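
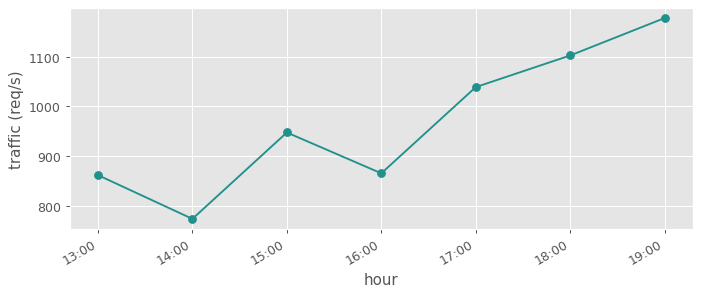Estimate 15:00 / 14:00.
15:00 ≈ 950, 14:00 ≈ 750; 950/750 ≈ 1.27.

≈ 1.27×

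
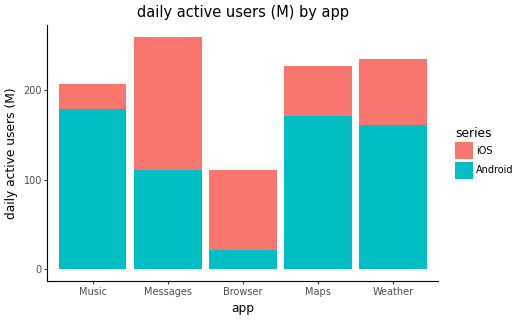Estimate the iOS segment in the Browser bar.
≈ 75

iOS top ≈ 100, bottom ≈ 25; segment ≈ 75.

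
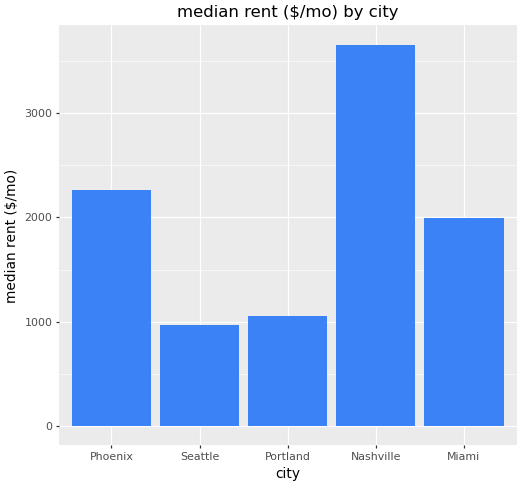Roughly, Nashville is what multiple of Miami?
Nashville ≈ 3500, Miami ≈ 2000; 3500/2000 ≈ 1.75.

≈ 1.75×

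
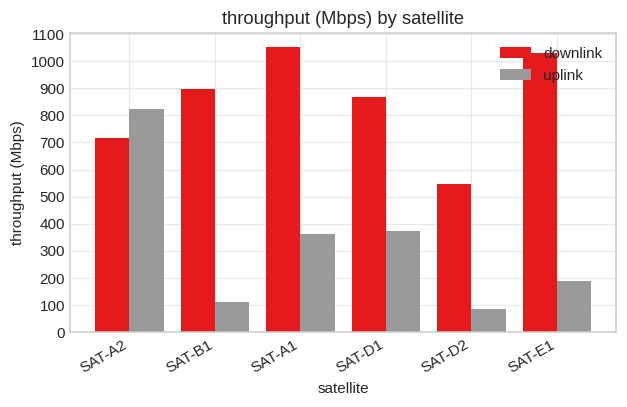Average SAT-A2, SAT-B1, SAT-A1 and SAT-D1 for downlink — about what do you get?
≈ 900

(700 + 900 + 1100 + 900) / 4 ≈ 900.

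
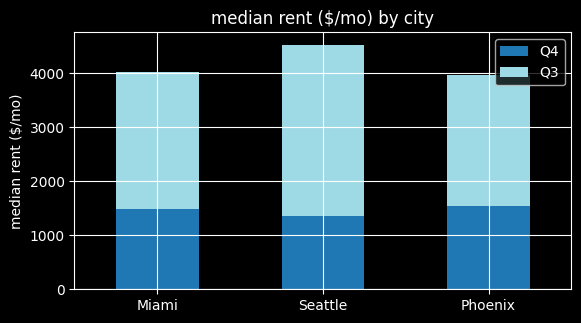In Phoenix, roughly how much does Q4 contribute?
Q4 top ≈ 1500, bottom ≈ 0; segment ≈ 1500.

≈ 1500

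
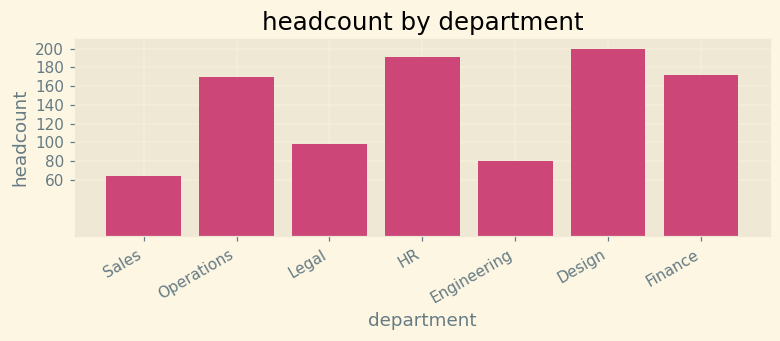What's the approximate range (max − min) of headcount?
Max Design ≈ 200, min Sales ≈ 60; range ≈ 140.

≈ 140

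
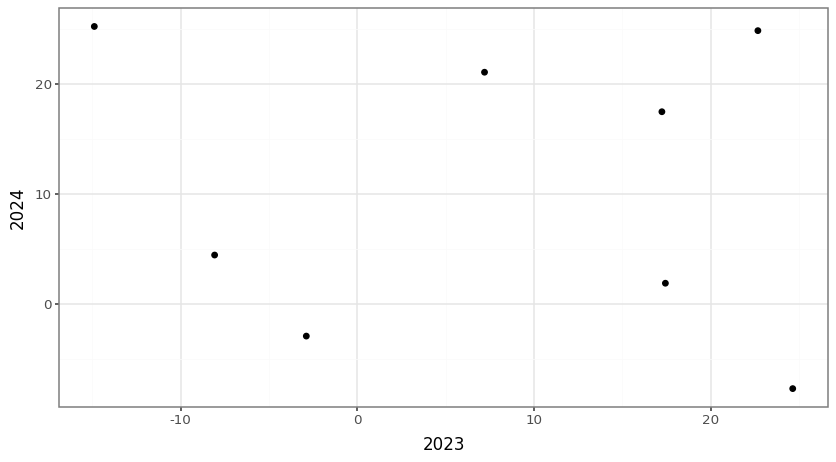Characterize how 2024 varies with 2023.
Points are roughly uncorrelated; weak (|r| ≈ 0.2).

no clear correlation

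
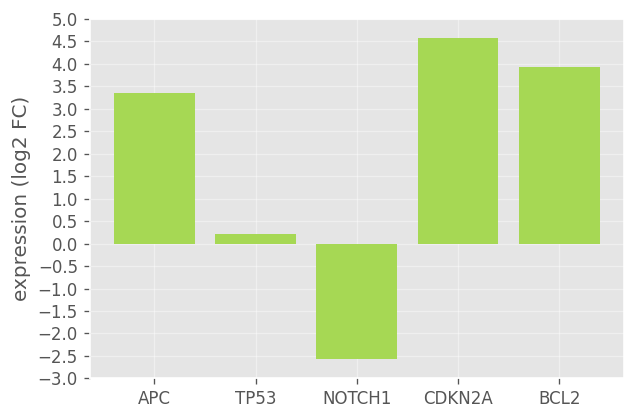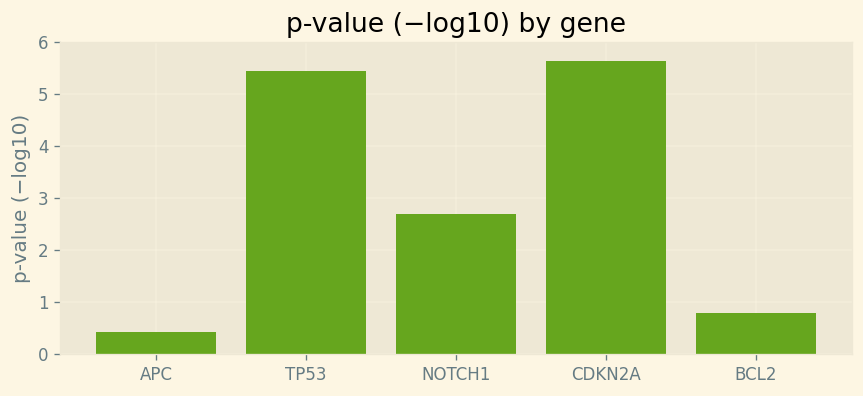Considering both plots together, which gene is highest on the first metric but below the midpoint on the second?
Chart 2 median p-value (−log10) ≈ 3; below-median genes: APC, BCL2. Among those, BCL2 has the highest expression (log2 FC) (≈ 4).

BCL2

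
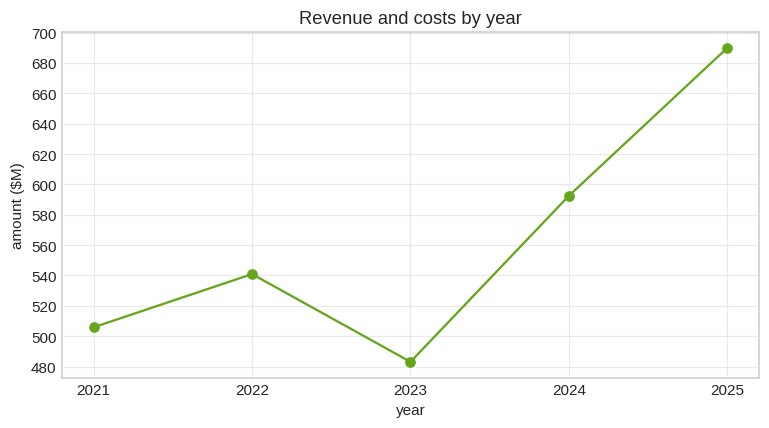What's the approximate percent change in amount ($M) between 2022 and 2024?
2022 ≈ 540, 2024 ≈ 600; (600 − 540) / 540 ≈ +11.1%.

≈ +11.1%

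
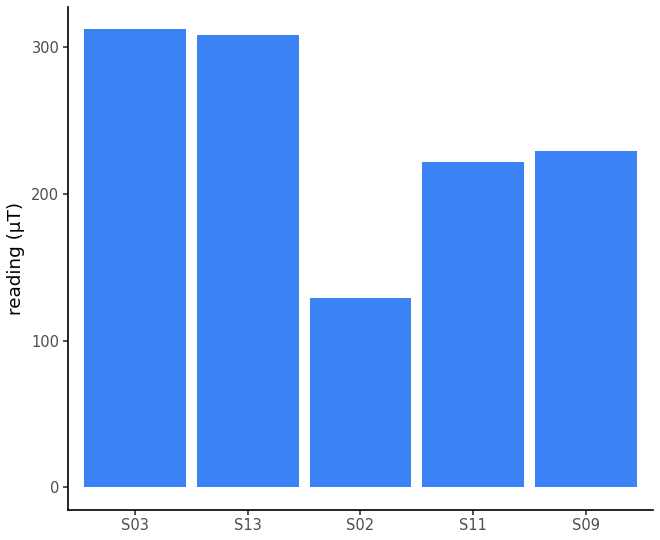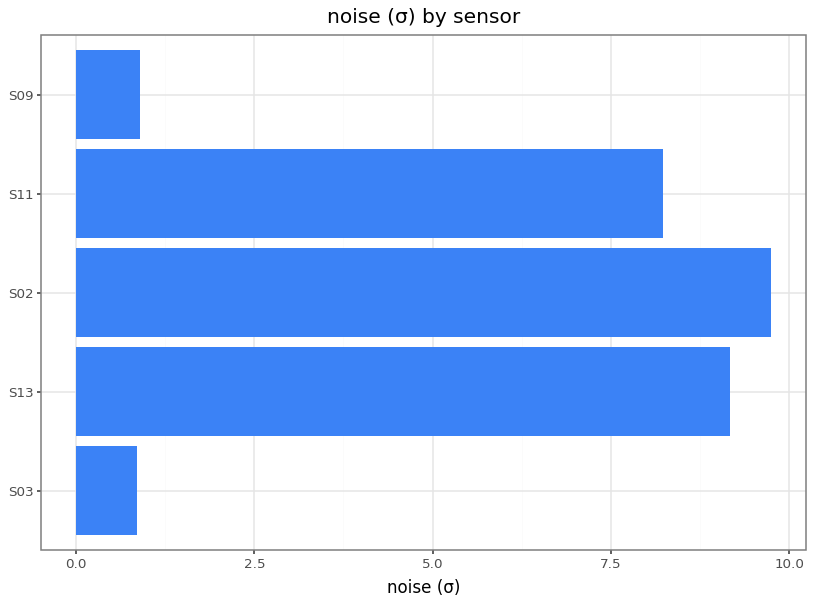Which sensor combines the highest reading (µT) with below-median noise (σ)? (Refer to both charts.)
S03

Chart 2 median noise (σ) ≈ 8; below-median sensors: S03, S09. Among those, S03 has the highest reading (µT) (≈ 300).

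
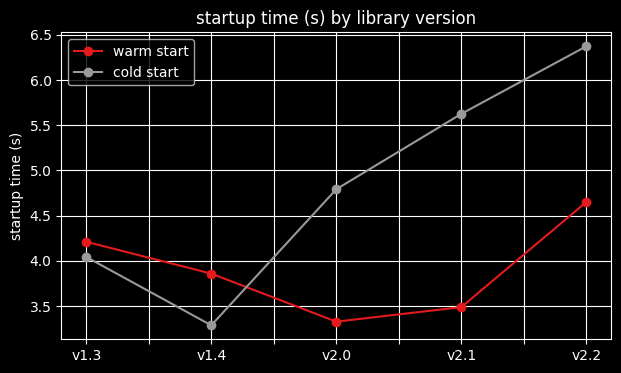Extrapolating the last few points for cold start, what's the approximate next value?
Last three: 5.0, 5.5, 6.5 → slope ≈ 0.75/step → next ≈ 7.25.

≈ 7.25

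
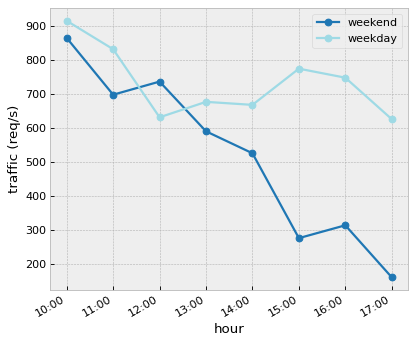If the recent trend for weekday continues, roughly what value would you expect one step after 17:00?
≈ 500

Last three: 800, 700, 600 → slope ≈ -100/step → next ≈ 500.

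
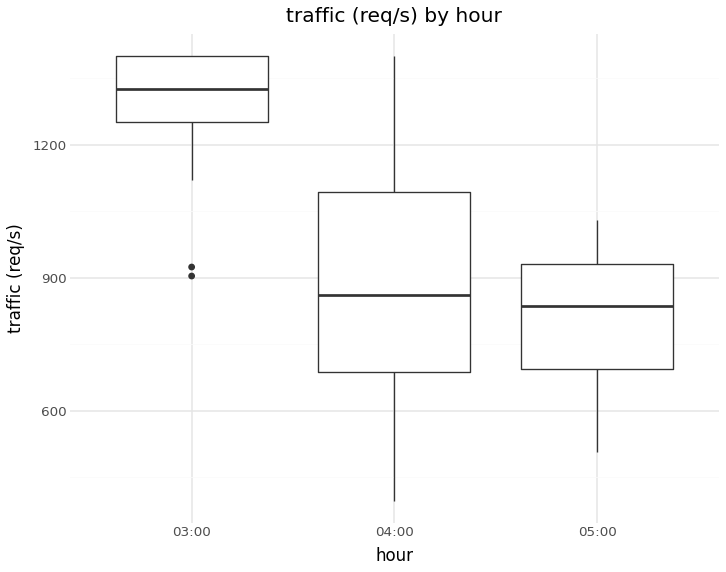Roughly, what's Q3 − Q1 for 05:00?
Q3 ≈ 950, Q1 ≈ 700; IQR ≈ 250.

≈ 250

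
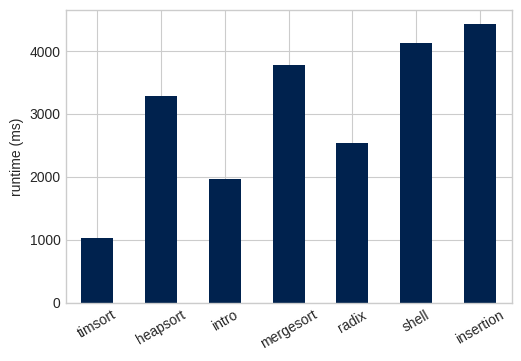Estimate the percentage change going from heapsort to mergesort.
≈ +14.3%

heapsort ≈ 3500, mergesort ≈ 4000; (4000 − 3500) / 3500 ≈ +14.3%.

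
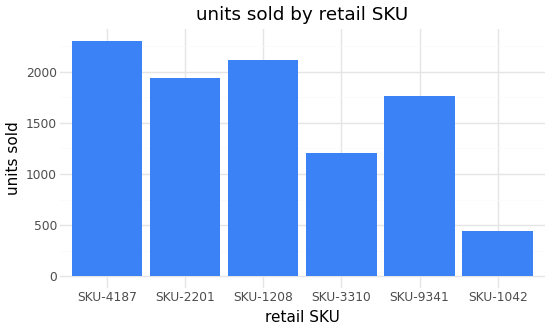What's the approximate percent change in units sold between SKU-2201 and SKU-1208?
≈ +10%

SKU-2201 ≈ 2000, SKU-1208 ≈ 2200; (2200 − 2000) / 2000 ≈ +10%.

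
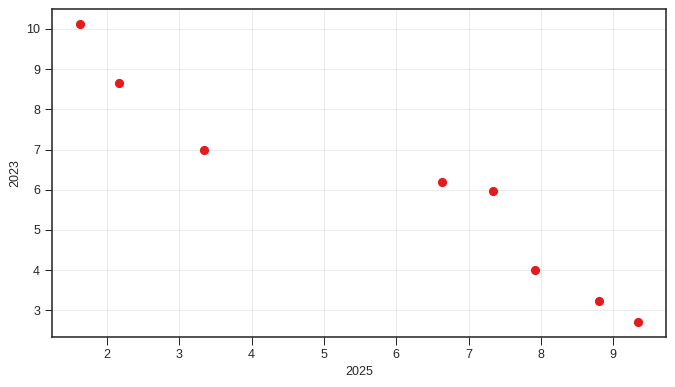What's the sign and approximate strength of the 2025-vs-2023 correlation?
negative, strong

Points are negatively correlated; strong (|r| ≈ 1.0).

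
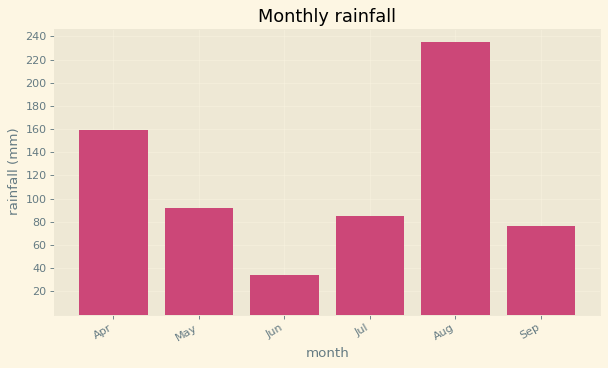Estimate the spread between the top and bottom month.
≈ 200

Max Aug ≈ 240, min Jun ≈ 40; range ≈ 200.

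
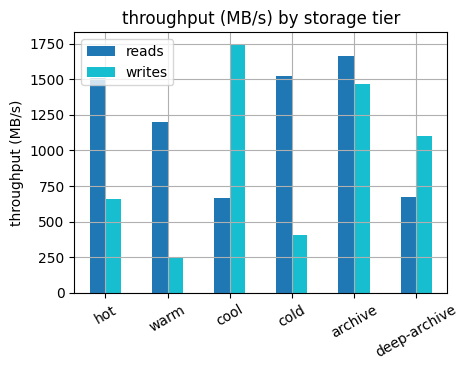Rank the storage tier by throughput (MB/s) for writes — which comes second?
Top 3 for writes: cool ≈ 1800, archive ≈ 1400, deep-archive ≈ 1200.

archive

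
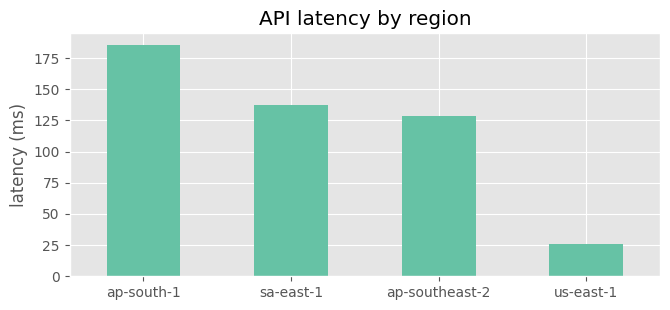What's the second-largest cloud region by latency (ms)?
Top 3: ap-south-1 ≈ 180, sa-east-1 ≈ 140, ap-southeast-2 ≈ 120.

sa-east-1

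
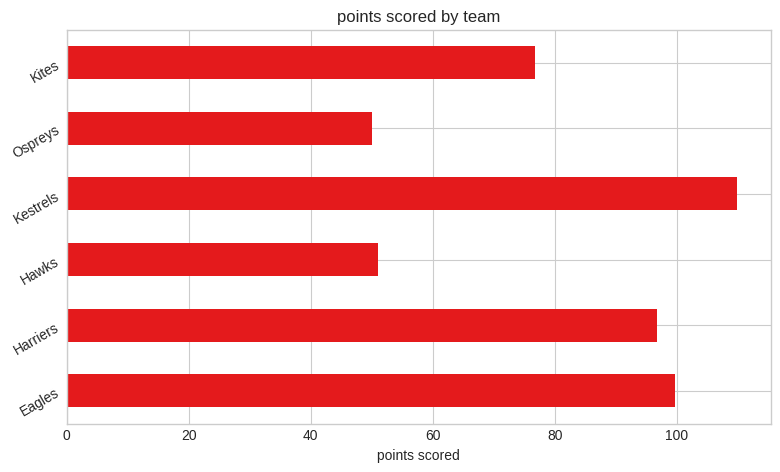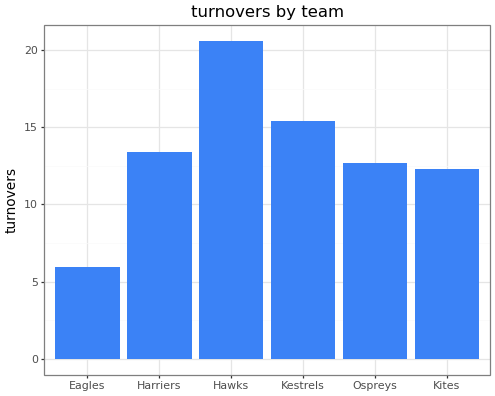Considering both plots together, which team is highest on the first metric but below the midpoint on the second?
Eagles

Chart 2 median turnovers ≈ 14; below-median teams: Eagles, Ospreys, Kites. Among those, Eagles has the highest points scored (≈ 100).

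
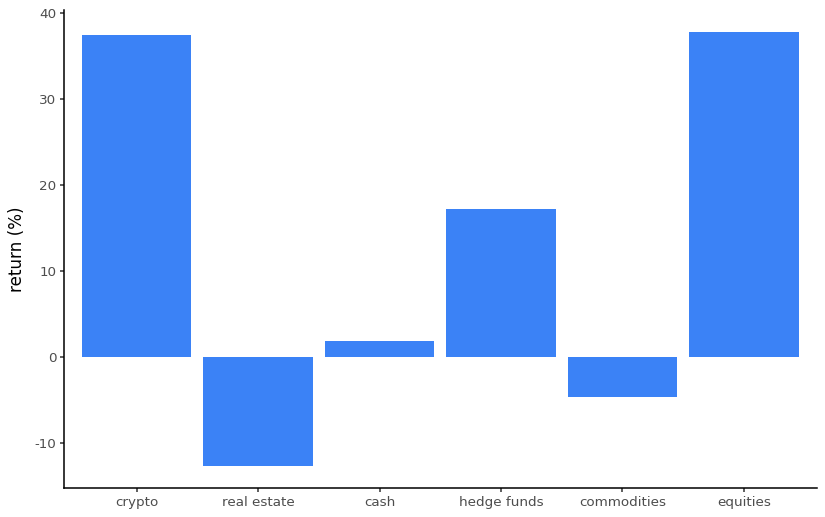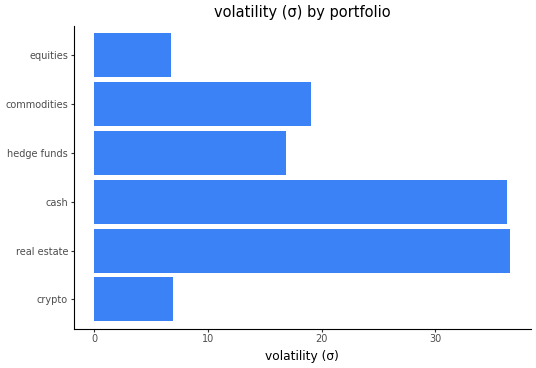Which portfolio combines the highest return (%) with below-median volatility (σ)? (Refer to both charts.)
Chart 2 median volatility (σ) ≈ 20; below-median portfolios: crypto, hedge funds, equities. Among those, equities has the highest return (%) (≈ 40).

equities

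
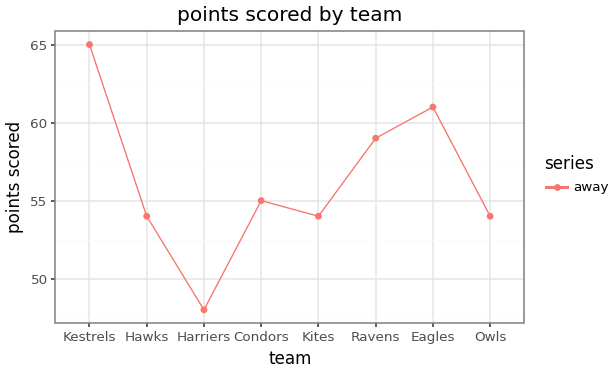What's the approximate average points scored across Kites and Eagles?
≈ 57

(54 + 60) / 2 ≈ 57.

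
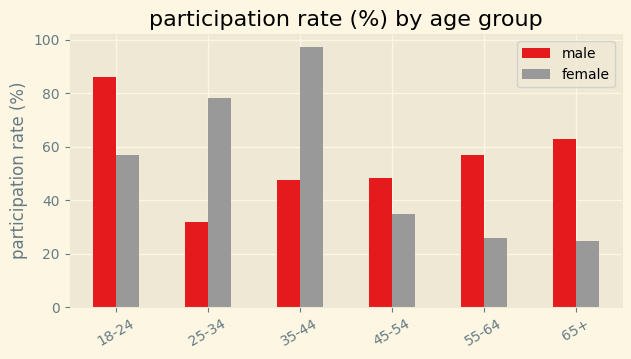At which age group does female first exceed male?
18-24: female ≈ 60 vs male ≈ 90 (not yet); 25-34: female ≈ 80 vs male ≈ 30 (first crossover).

25-34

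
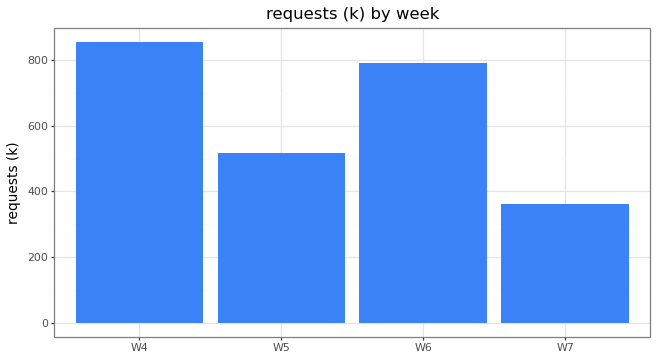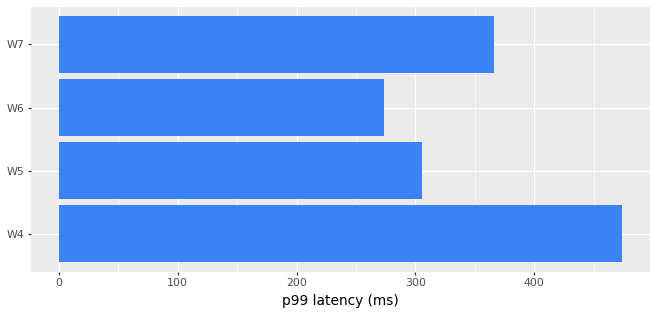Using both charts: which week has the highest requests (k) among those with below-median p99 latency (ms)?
Chart 2 median p99 latency (ms) ≈ 350; below-median weeks: W5, W6. Among those, W6 has the highest requests (k) (≈ 800).

W6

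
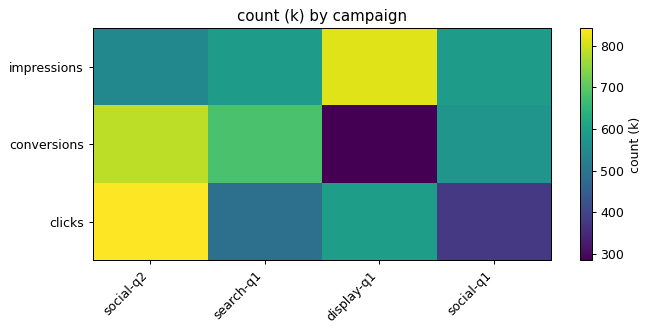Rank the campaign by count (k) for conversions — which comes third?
social-q1

Top 4 for conversions: social-q2 ≈ 800, search-q1 ≈ 700, social-q1 ≈ 550, display-q1 ≈ 300.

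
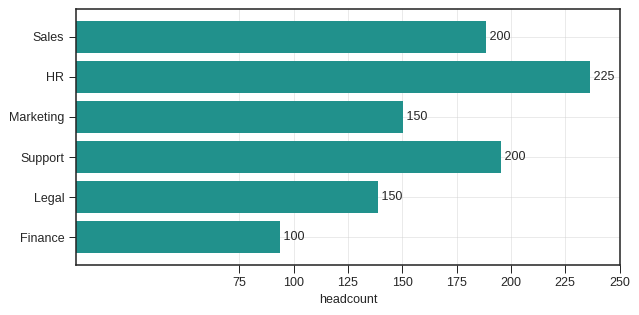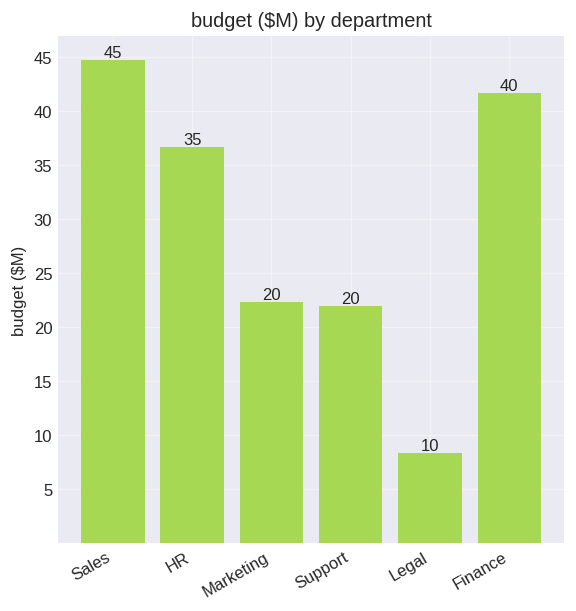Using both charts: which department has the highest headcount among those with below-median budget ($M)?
Chart 2 median budget ($M) ≈ 30; below-median departments: Marketing, Support, Legal. Among those, Support has the highest headcount (≈ 200).

Support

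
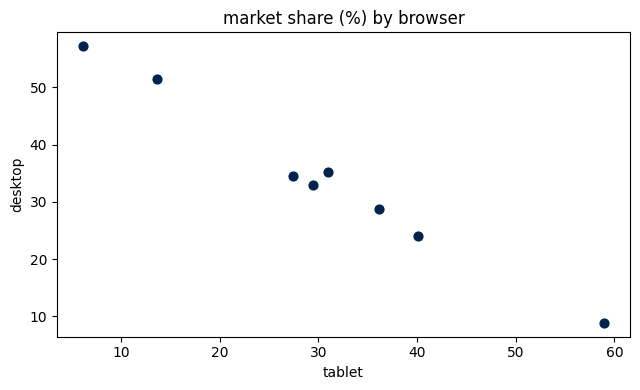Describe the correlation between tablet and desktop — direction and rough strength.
negative, strong

Points are negatively correlated; strong (|r| ≈ 1.0).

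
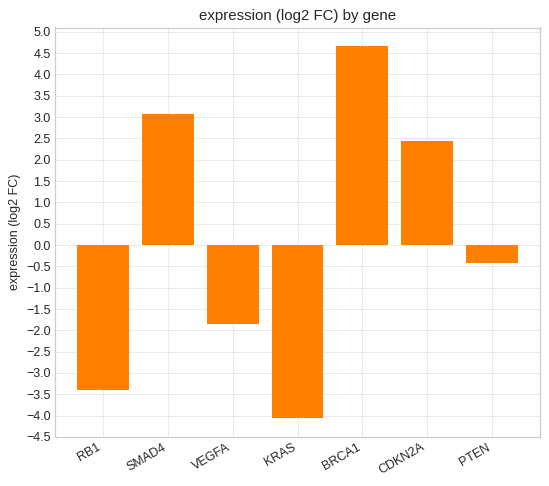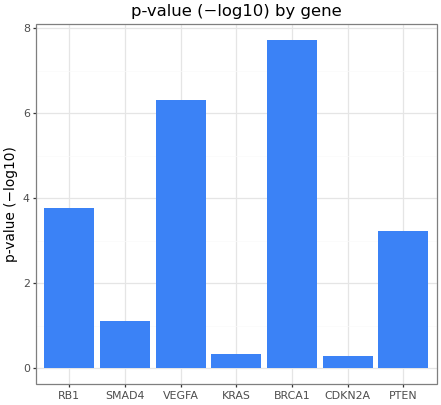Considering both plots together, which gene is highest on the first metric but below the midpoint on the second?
SMAD4

Chart 2 median p-value (−log10) ≈ 3; below-median genes: SMAD4, KRAS, CDKN2A. Among those, SMAD4 has the highest expression (log2 FC) (≈ 3).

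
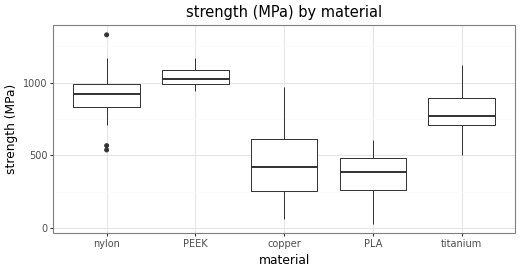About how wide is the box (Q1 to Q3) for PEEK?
≈ 100

Q3 ≈ 1100, Q1 ≈ 1000; IQR ≈ 100.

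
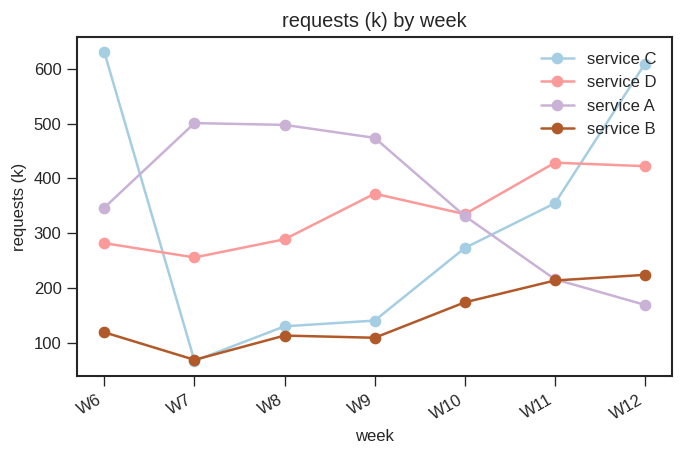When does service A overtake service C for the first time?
W6: service A ≈ 350 vs service C ≈ 650 (not yet); W7: service A ≈ 500 vs service C ≈ 50 (first crossover).

W7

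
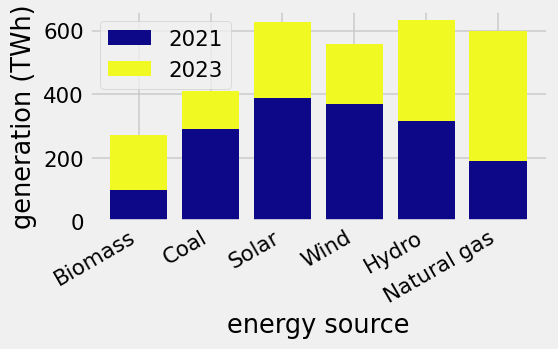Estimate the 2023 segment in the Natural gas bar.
2023 top ≈ 600, bottom ≈ 200; segment ≈ 400.

≈ 400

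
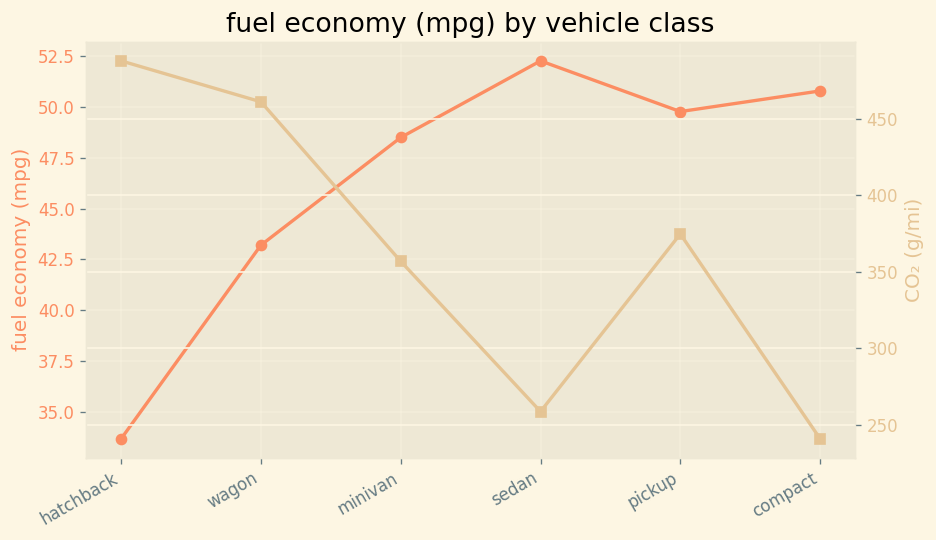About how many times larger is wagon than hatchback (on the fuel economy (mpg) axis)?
≈ 1.29×

wagon ≈ 44, hatchback ≈ 34; 44/34 ≈ 1.29.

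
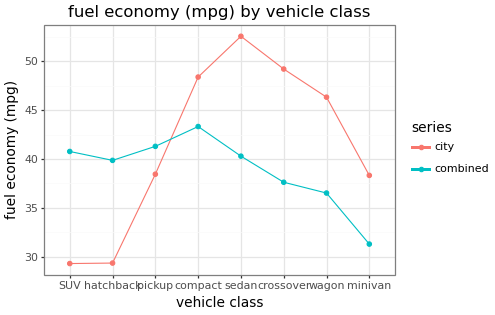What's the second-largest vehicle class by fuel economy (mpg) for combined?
Top 3 for combined: compact ≈ 44, pickup ≈ 42, SUV ≈ 40.

pickup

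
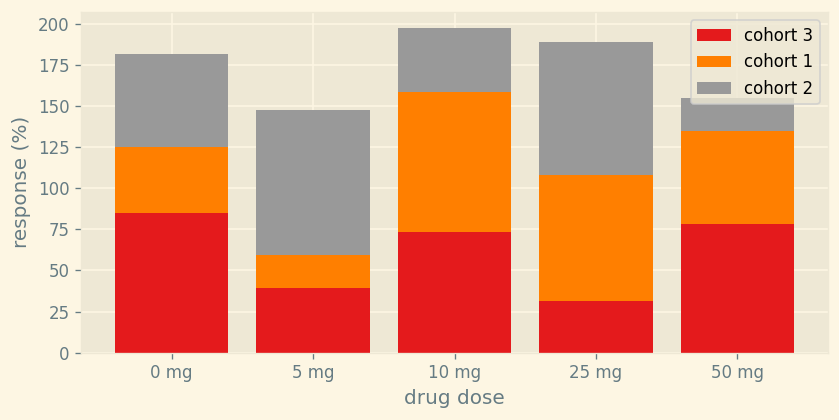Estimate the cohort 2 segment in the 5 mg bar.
≈ 80

cohort 2 top ≈ 140, bottom ≈ 60; segment ≈ 80.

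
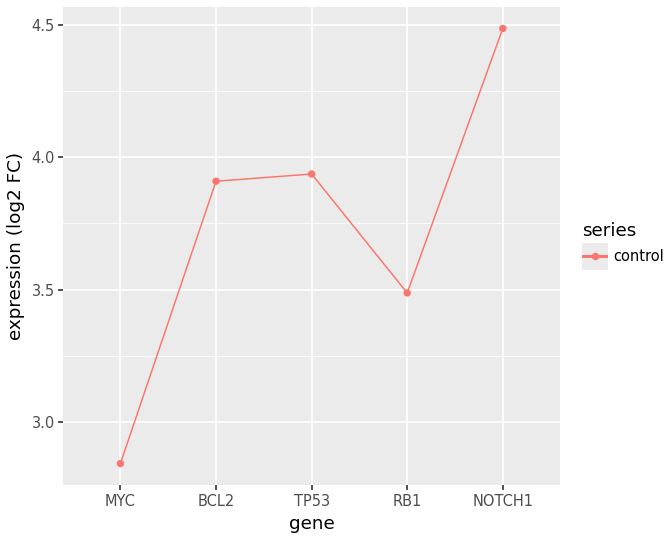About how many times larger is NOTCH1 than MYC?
≈ 1.57×

NOTCH1 ≈ 4.4, MYC ≈ 2.8; 4.4/2.8 ≈ 1.57.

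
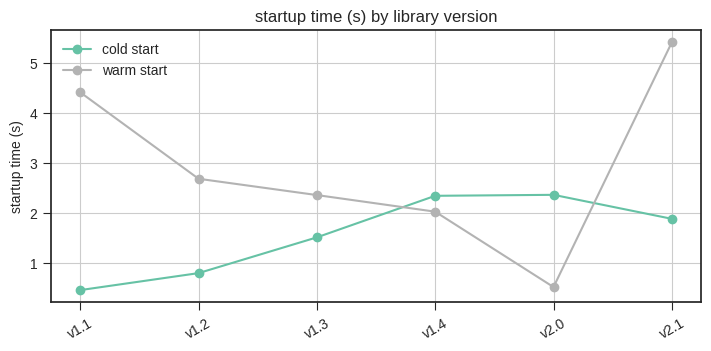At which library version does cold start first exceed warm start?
v1.4

v1.3: cold start ≈ 1.5 vs warm start ≈ 2.5 (not yet); v1.4: cold start ≈ 2.5 vs warm start ≈ 2.0 (first crossover).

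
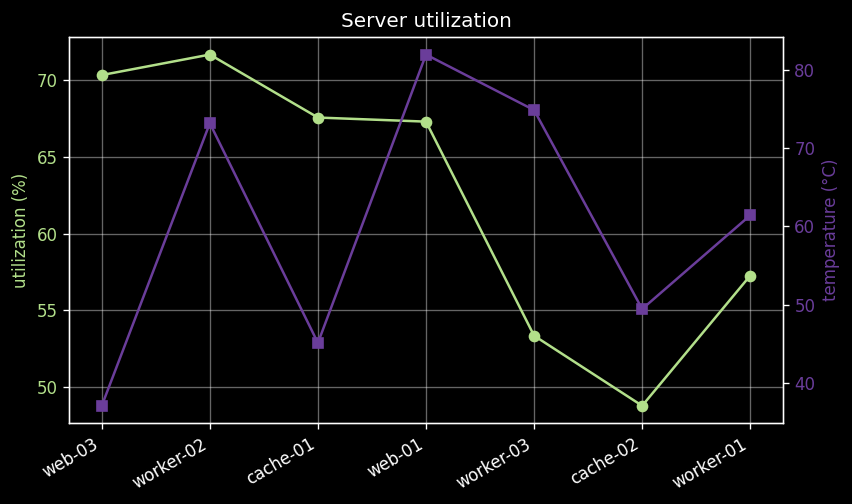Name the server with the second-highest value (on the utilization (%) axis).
Top 3 (on the utilization (%) axis): worker-02 ≈ 72, web-03 ≈ 70, cache-01 ≈ 68.

web-03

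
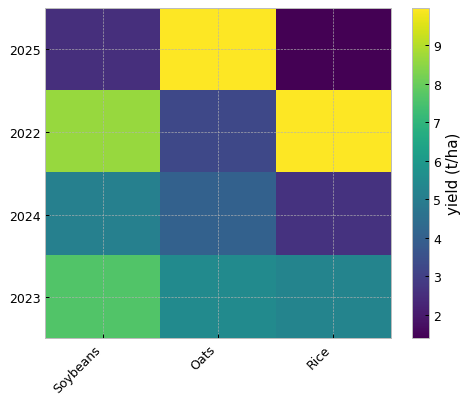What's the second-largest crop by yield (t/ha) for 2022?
Top 3 for 2022: Rice ≈ 10, Soybeans ≈ 9, Oats ≈ 3.

Soybeans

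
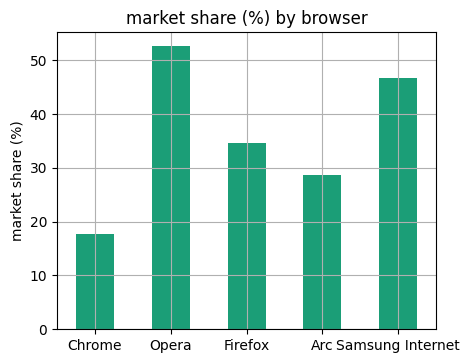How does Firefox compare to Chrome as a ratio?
≈ 1.75×

Firefox ≈ 35, Chrome ≈ 20; 35/20 ≈ 1.75.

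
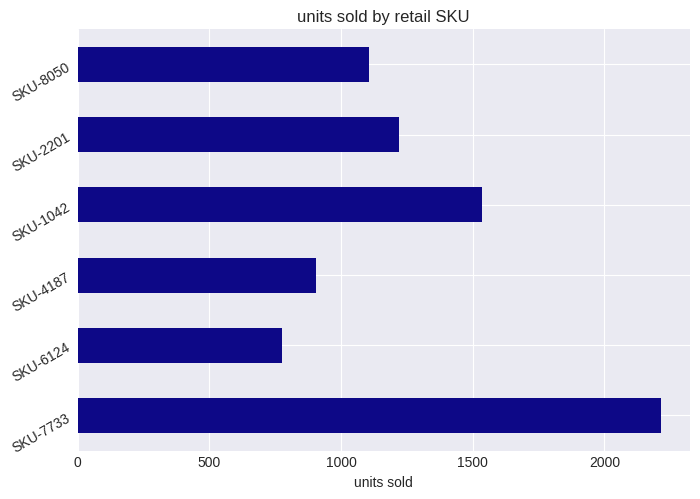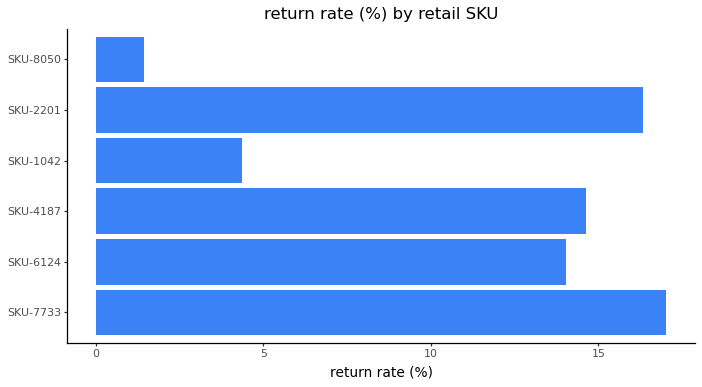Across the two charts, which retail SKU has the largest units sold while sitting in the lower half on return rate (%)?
SKU-1042

Chart 2 median return rate (%) ≈ 14; below-median retail SKUs: SKU-6124, SKU-1042, SKU-8050. Among those, SKU-1042 has the highest units sold (≈ 1500).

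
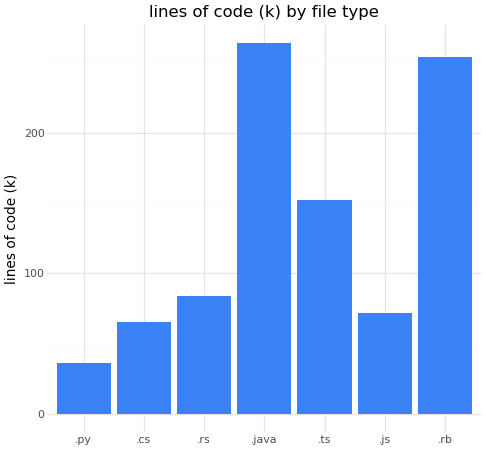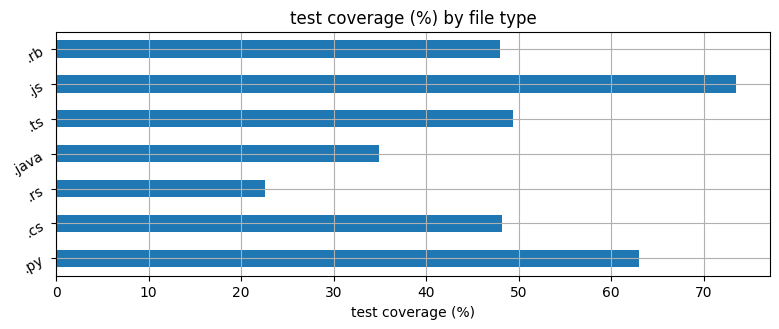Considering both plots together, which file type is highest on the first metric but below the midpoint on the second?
.java

Chart 2 median test coverage (%) ≈ 50; below-median file types: .rs, .java, .rb. Among those, .java has the highest lines of code (k) (≈ 275).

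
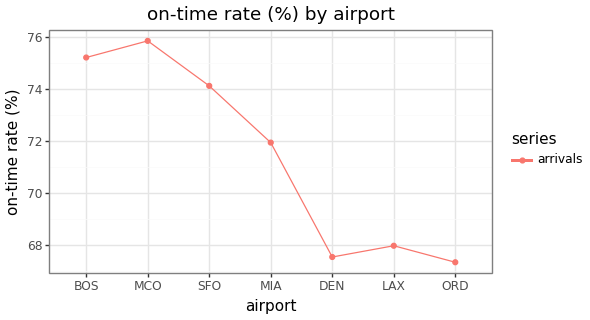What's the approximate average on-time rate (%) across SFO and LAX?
≈ 71

(74 + 68) / 2 ≈ 71.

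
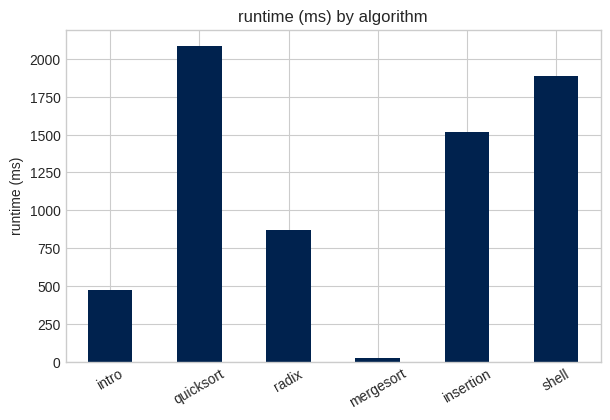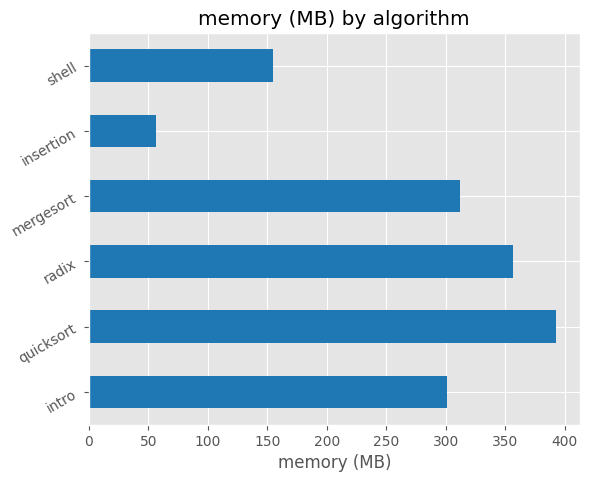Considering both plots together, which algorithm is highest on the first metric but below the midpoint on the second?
Chart 2 median memory (MB) ≈ 300; below-median algorithms: intro, insertion, shell. Among those, shell has the highest runtime (ms) (≈ 1800).

shell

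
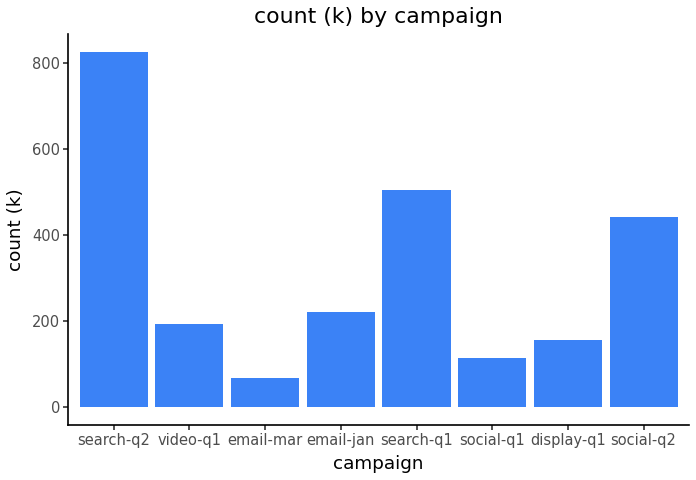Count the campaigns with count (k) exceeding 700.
1

Above 700: search-q2.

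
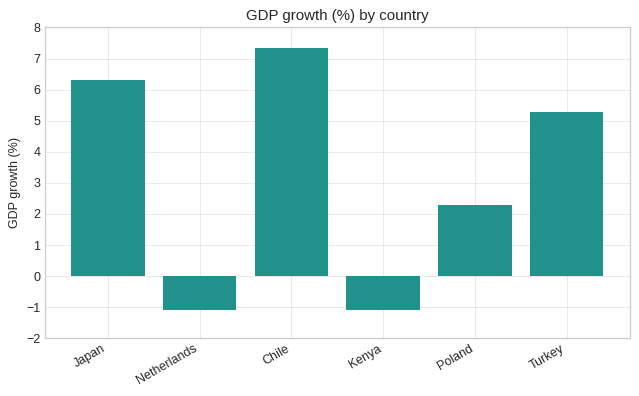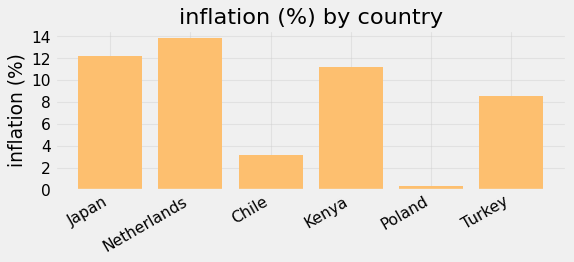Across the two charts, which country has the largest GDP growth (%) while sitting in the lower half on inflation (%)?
Chile

Chart 2 median inflation (%) ≈ 10; below-median countries: Chile, Poland, Turkey. Among those, Chile has the highest GDP growth (%) (≈ 7).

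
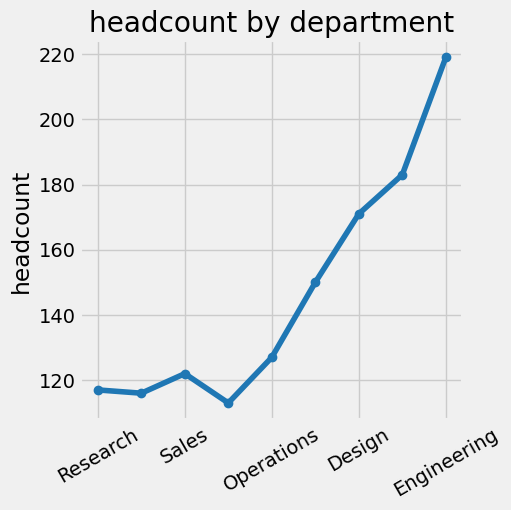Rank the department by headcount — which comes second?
Top 3: Engineering ≈ 220, Marketing ≈ 180, Design ≈ 170.

Marketing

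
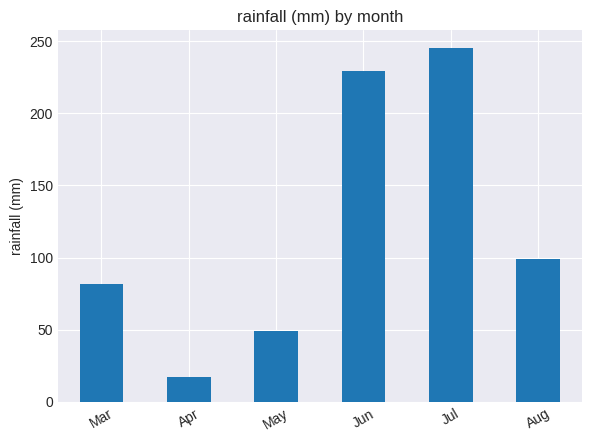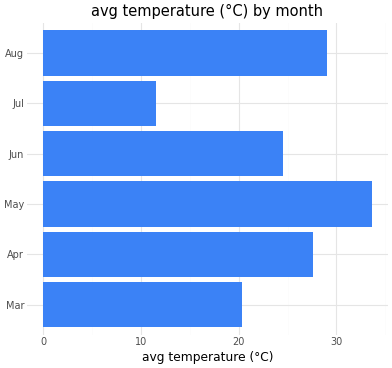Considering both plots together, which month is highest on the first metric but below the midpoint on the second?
Chart 2 median avg temperature (°C) ≈ 25; below-median months: Mar, Jun, Jul. Among those, Jul has the highest rainfall (mm) (≈ 250).

Jul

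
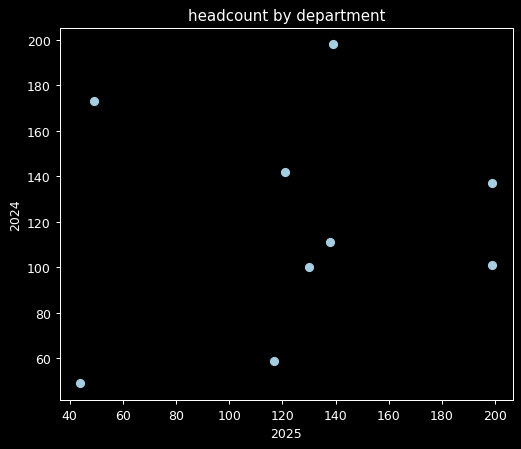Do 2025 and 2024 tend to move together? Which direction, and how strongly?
no clear correlation

Points are roughly uncorrelated; weak (|r| ≈ 0.1).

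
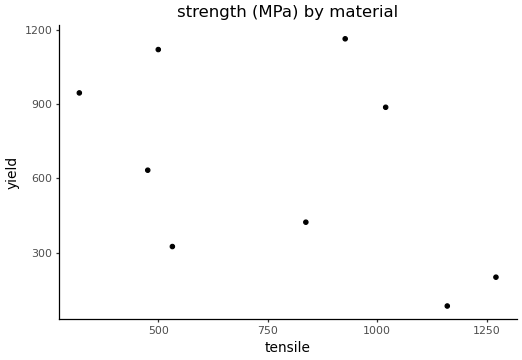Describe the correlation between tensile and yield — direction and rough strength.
Points are negatively correlated; moderate (|r| ≈ 0.5).

negative, moderate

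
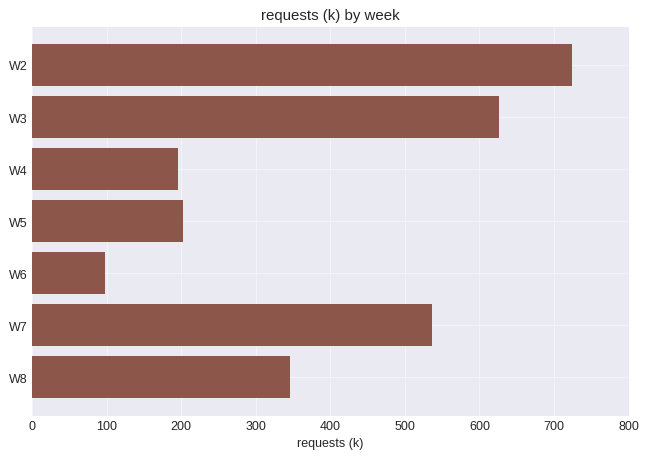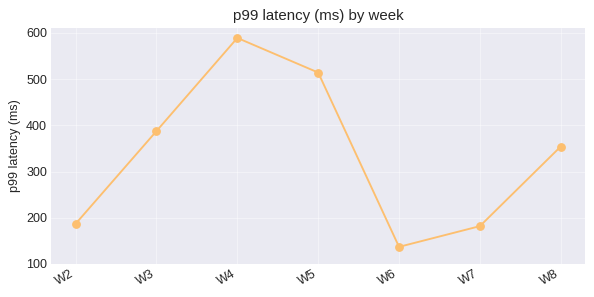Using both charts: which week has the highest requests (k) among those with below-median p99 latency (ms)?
Chart 2 median p99 latency (ms) ≈ 400; below-median weeks: W2, W6, W7. Among those, W2 has the highest requests (k) (≈ 700).

W2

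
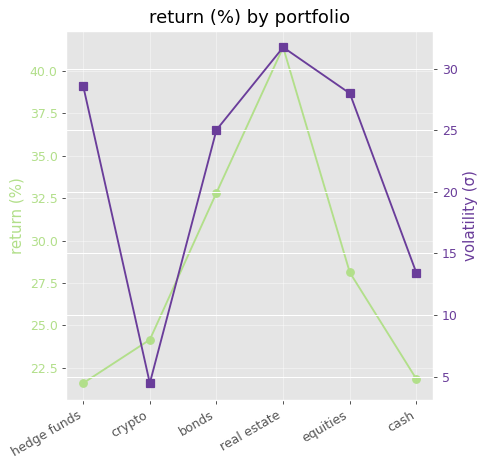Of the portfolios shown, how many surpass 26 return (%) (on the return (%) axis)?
Above 26: bonds, real estate, equities.

3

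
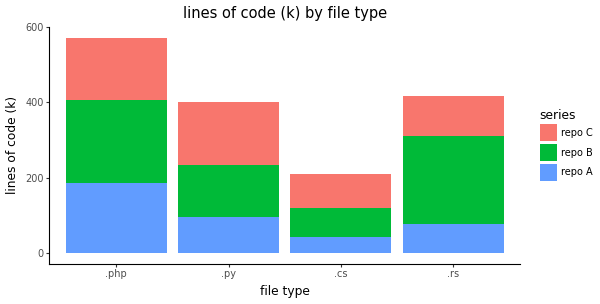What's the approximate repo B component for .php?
repo B top ≈ 400, bottom ≈ 200; segment ≈ 200.

≈ 200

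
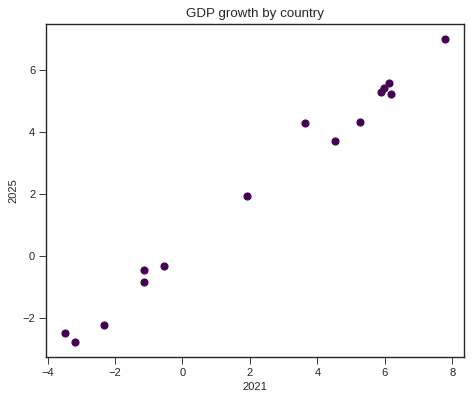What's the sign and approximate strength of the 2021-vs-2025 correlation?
positive, strong

Points are positively correlated; strong (|r| ≈ 1.0).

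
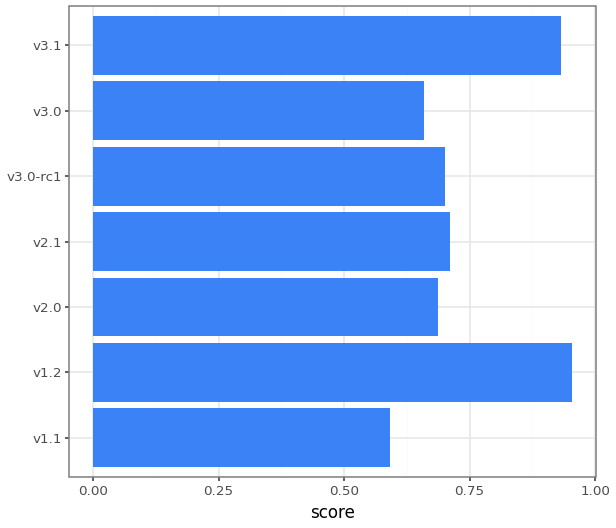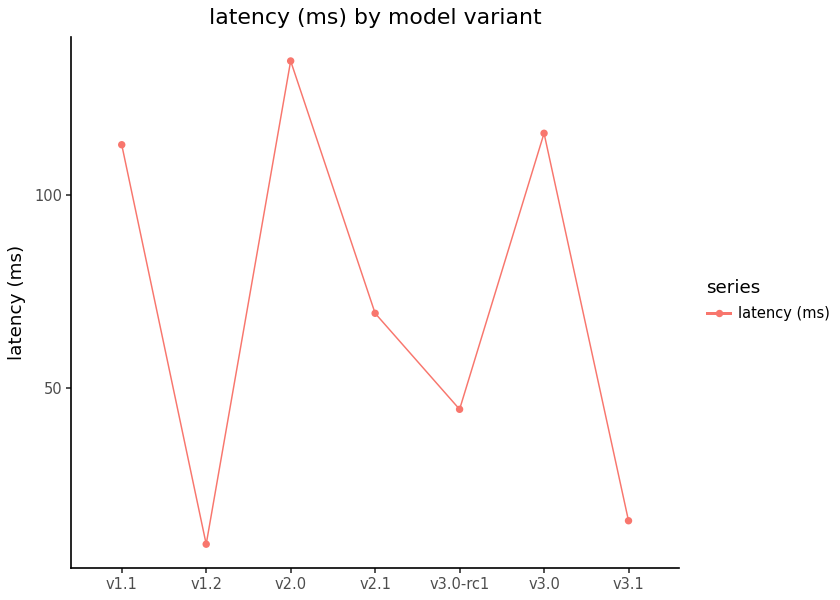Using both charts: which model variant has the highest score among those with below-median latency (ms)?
Chart 2 median latency (ms) ≈ 60; below-median model variants: v1.2, v3.0-rc1, v3.1. Among those, v1.2 has the highest score (≈ 1).

v1.2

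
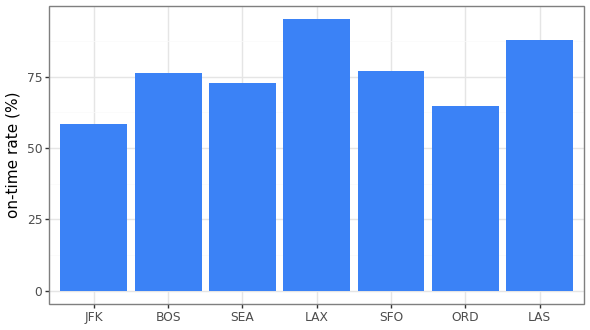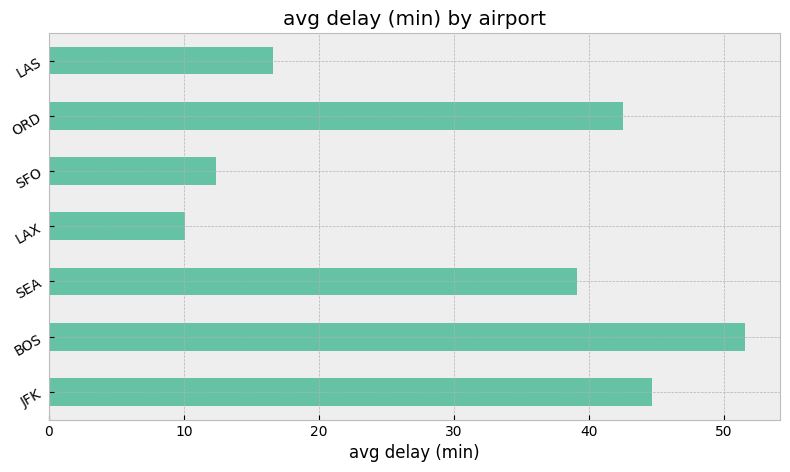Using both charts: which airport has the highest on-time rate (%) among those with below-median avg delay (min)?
LAX

Chart 2 median avg delay (min) ≈ 40; below-median airports: LAX, SFO, LAS. Among those, LAX has the highest on-time rate (%) (≈ 100).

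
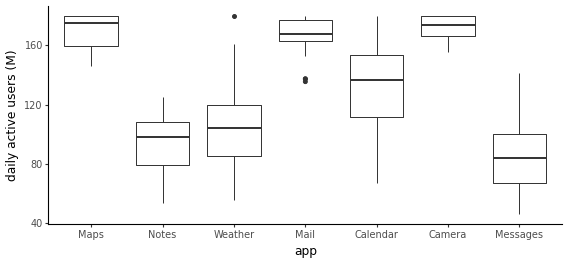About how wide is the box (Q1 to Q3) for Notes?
Q3 ≈ 110, Q1 ≈ 80; IQR ≈ 30.

≈ 30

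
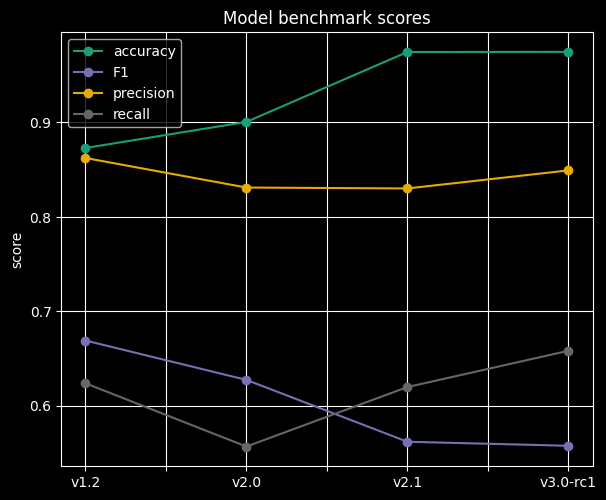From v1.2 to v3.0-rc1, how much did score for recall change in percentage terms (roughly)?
≈ +8.3%

v1.2 ≈ 0.60, v3.0-rc1 ≈ 0.65; (0.65 − 0.60) / 0.60 ≈ +8.3%.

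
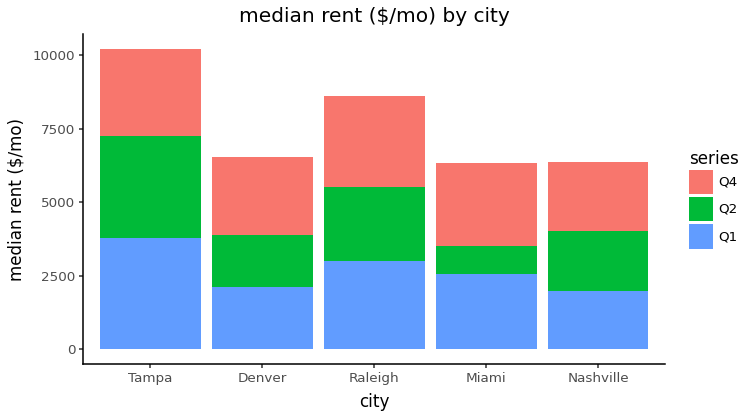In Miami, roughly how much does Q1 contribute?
≈ 3000

Q1 top ≈ 3000, bottom ≈ 0; segment ≈ 3000.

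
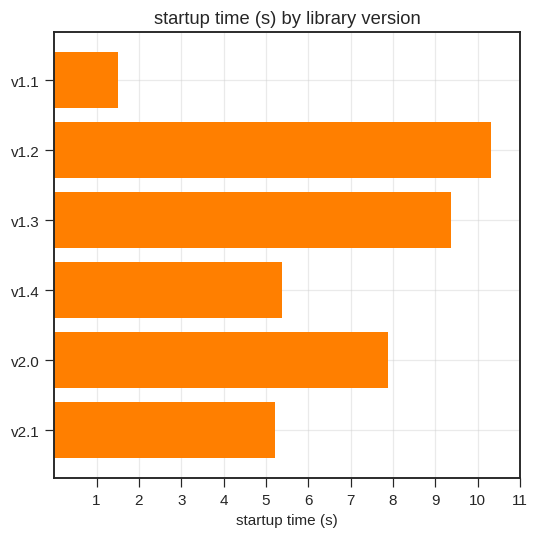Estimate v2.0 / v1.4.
v2.0 ≈ 8, v1.4 ≈ 5; 8/5 ≈ 1.6.

≈ 1.6×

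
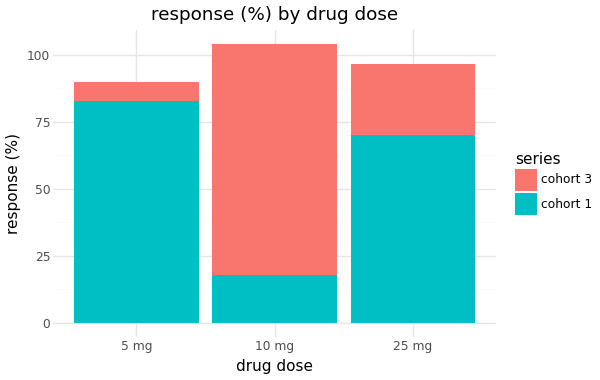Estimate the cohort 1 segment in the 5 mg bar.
cohort 1 top ≈ 80, bottom ≈ 0; segment ≈ 80.

≈ 80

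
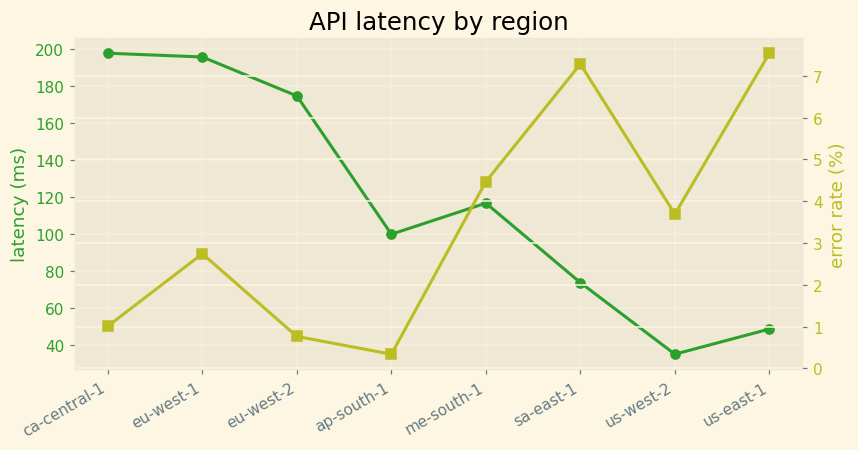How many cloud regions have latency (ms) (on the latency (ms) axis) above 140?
Above 140: ca-central-1, eu-west-1, eu-west-2.

3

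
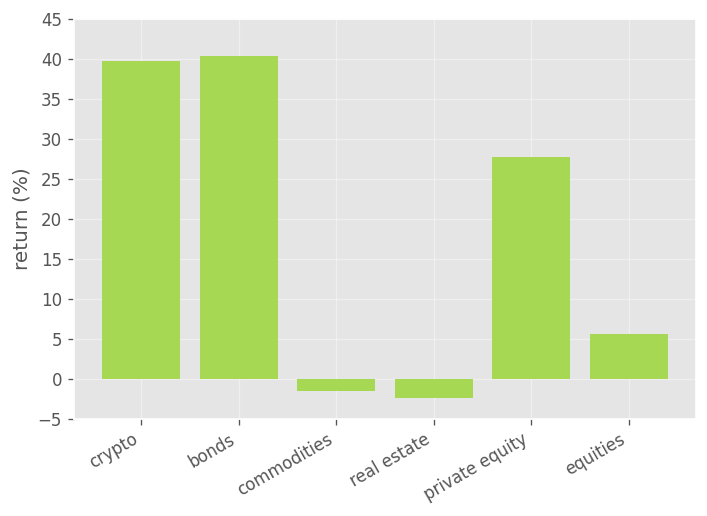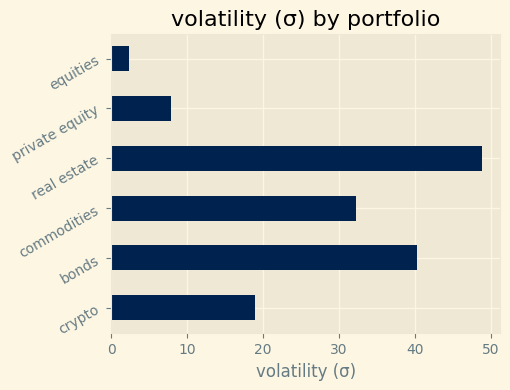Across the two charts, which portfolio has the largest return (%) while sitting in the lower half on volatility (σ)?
crypto

Chart 2 median volatility (σ) ≈ 25; below-median portfolios: crypto, private equity, equities. Among those, crypto has the highest return (%) (≈ 40).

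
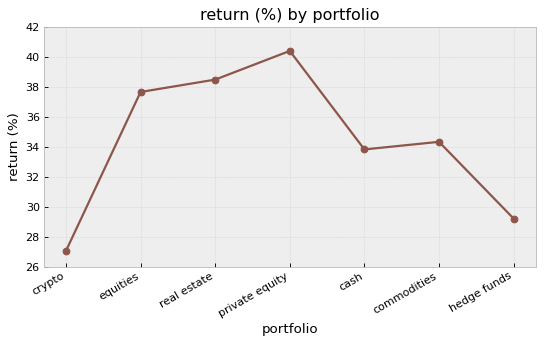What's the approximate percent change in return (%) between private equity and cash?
private equity ≈ 40, cash ≈ 34; (34 − 40) / 40 ≈ -15%.

≈ -15%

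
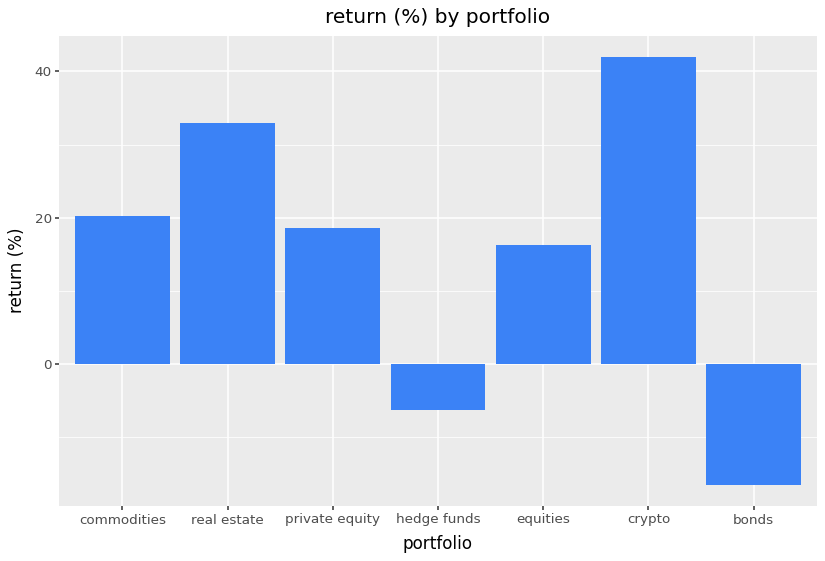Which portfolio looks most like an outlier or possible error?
bonds ≈ -15; the rest sit between ≈ -5 and ≈ 40.

bonds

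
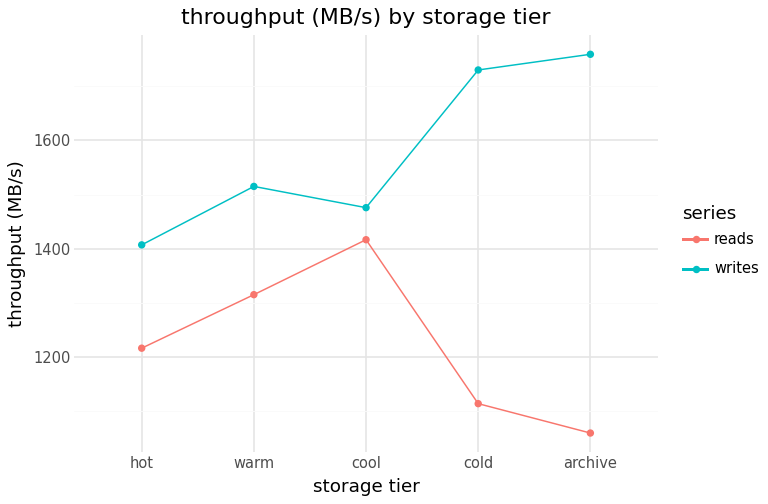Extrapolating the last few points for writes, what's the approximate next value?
≈ 1950

Last three: 1500, 1700, 1800 → slope ≈ 150/step → next ≈ 1950.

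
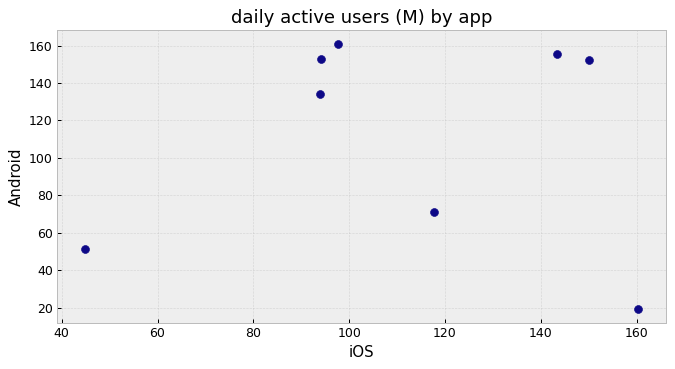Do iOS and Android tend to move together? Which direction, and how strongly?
no clear correlation

Points are roughly uncorrelated; weak (|r| ≈ 0.0).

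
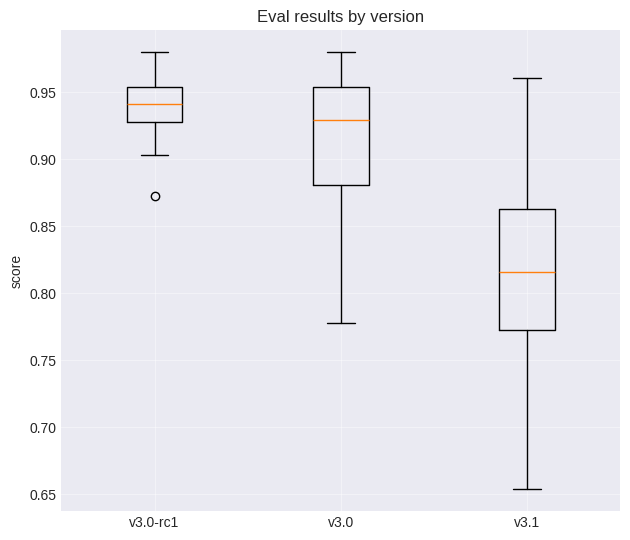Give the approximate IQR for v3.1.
Q3 ≈ 0.86, Q1 ≈ 0.78; IQR ≈ 0.08.

≈ 0.08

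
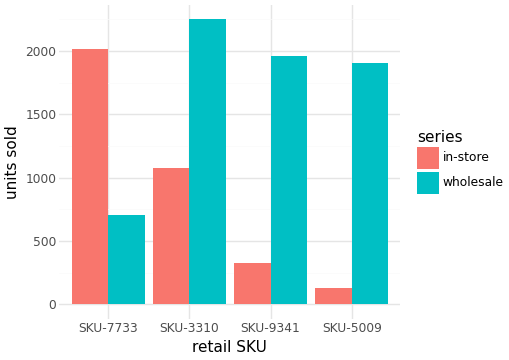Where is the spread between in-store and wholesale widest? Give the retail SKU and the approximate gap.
SKU-5009: in-store ≈ 200, wholesale ≈ 2000 → gap ≈ 1800. Next-largest (SKU-9341) is only ≈ 1600.

SKU-5009, ≈ 1800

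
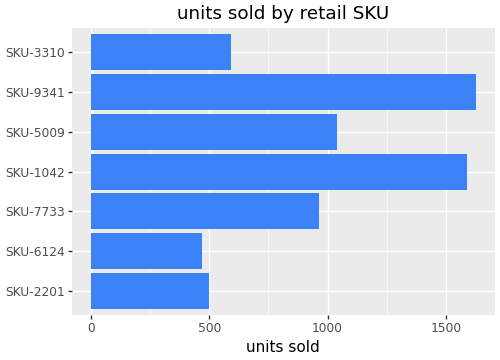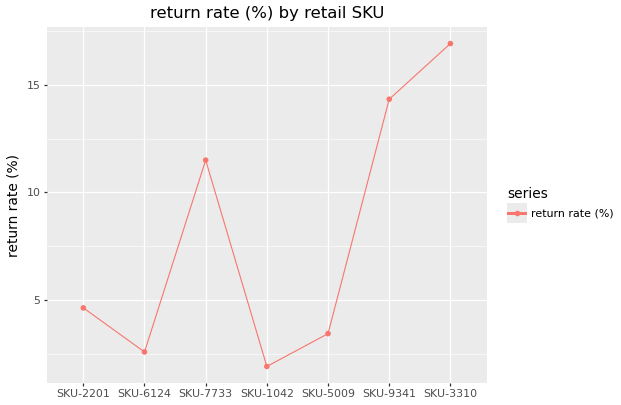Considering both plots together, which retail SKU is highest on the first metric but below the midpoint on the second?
SKU-1042

Chart 2 median return rate (%) ≈ 4; below-median retail SKUs: SKU-6124, SKU-1042, SKU-5009. Among those, SKU-1042 has the highest units sold (≈ 1600).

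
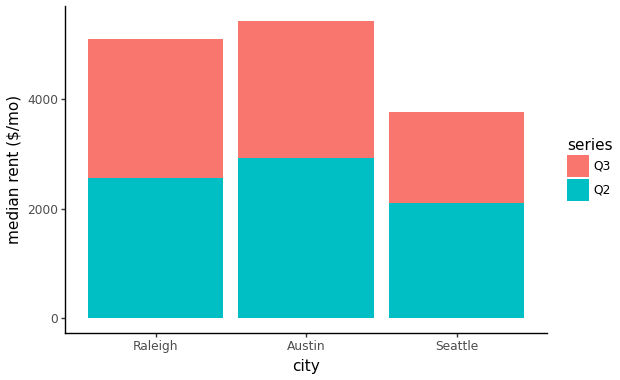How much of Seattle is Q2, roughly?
≈ 2000

Q2 top ≈ 2000, bottom ≈ 0; segment ≈ 2000.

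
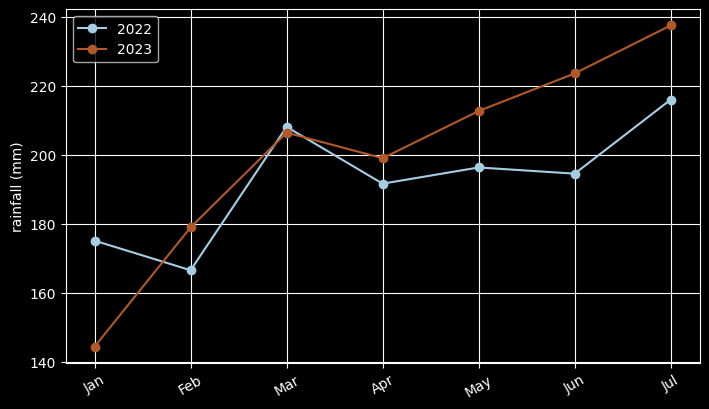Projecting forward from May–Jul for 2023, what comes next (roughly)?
≈ 255

Last three: 210, 220, 240 → slope ≈ 15/step → next ≈ 255.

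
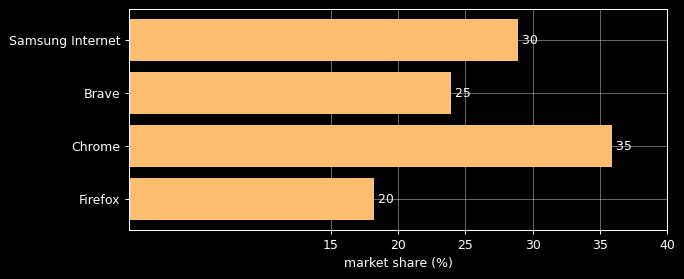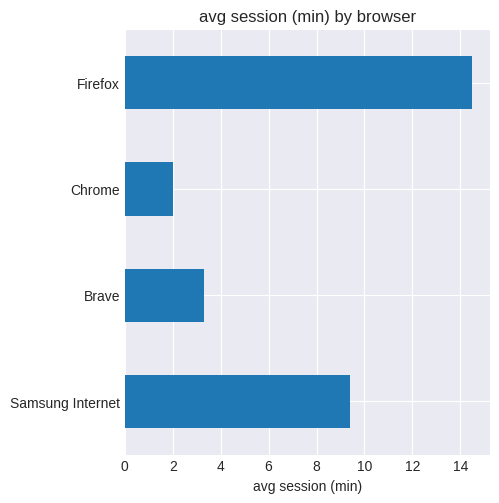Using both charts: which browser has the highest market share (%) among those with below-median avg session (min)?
Chart 2 median avg session (min) ≈ 6; below-median browsers: Brave, Chrome. Among those, Chrome has the highest market share (%) (≈ 35).

Chrome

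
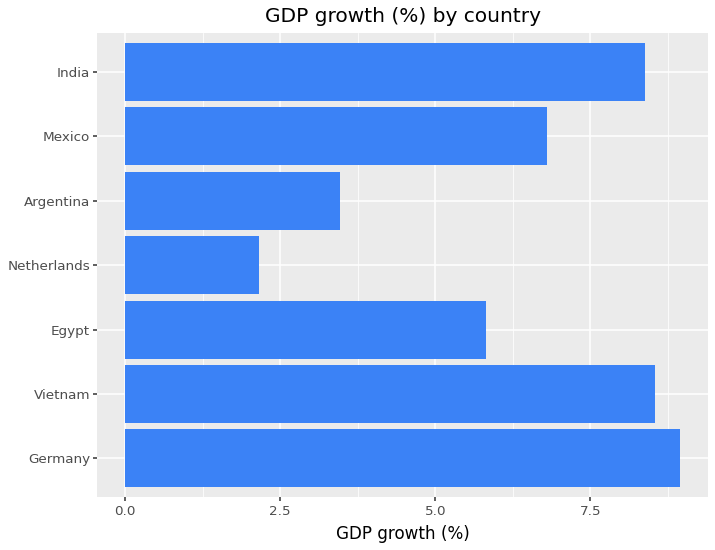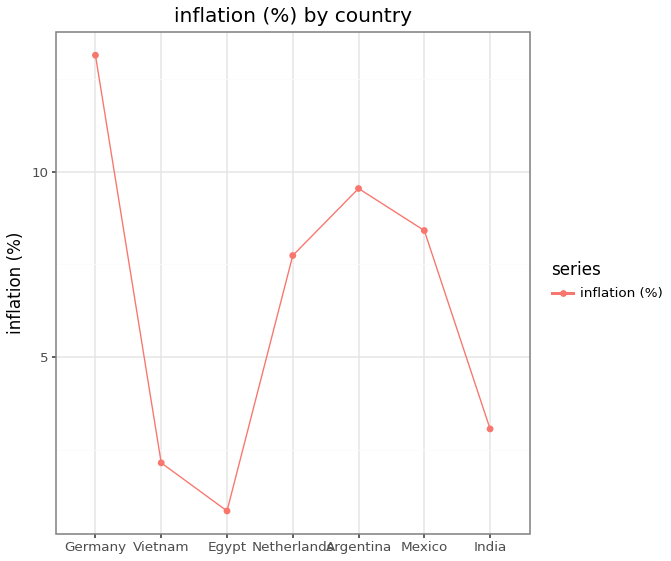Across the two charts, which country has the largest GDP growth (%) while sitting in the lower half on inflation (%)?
Chart 2 median inflation (%) ≈ 8; below-median countries: Vietnam, Egypt, India. Among those, Vietnam has the highest GDP growth (%) (≈ 9).

Vietnam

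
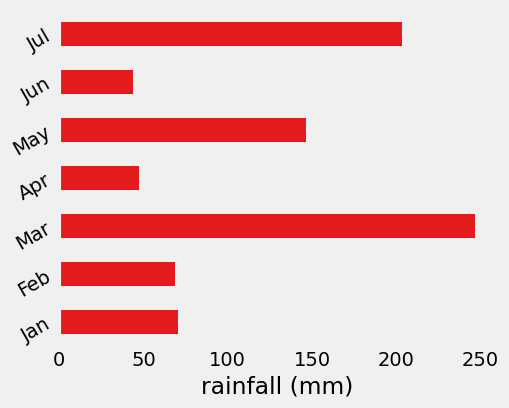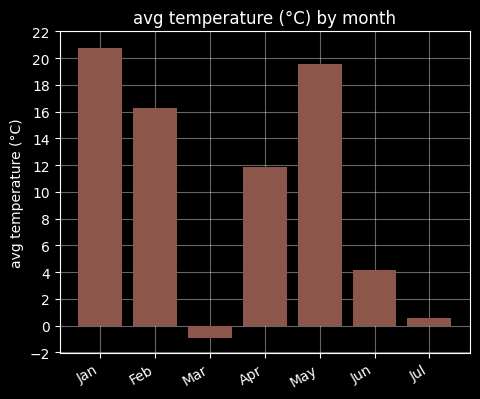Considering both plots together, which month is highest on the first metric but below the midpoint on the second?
Chart 2 median avg temperature (°C) ≈ 12; below-median months: Mar, Jun, Jul. Among those, Mar has the highest rainfall (mm) (≈ 250).

Mar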